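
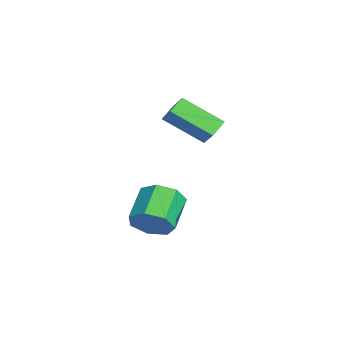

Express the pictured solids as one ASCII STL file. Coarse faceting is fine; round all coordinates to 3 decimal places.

solid 
facet normal -0.717 -0.221 -0.661
outer loop
vertex 1.219 0.212 2.973
vertex 0.568 0.838 3.47
vertex 1.849 1.846 1.743
endloop
endfacet
facet normal 0.631 -0.607 -0.483
outer loop
vertex 2.552 2.062 2.39
vertex 1.219 0.212 2.973
vertex 1.849 1.846 1.743
endloop
endfacet
facet normal -0.717 -0.222 -0.661
outer loop
vertex 1.849 1.846 1.743
vertex 0.568 0.838 3.47
vertex 1.198 2.471 2.239
endloop
endfacet
facet normal 0.295 0.763 -0.575
outer loop
vertex 1.198 2.471 2.239
vertex 2.552 2.062 2.39
vertex 1.849 1.846 1.743
endloop
endfacet
facet normal -0.295 -0.763 0.575
outer loop
vertex 1.219 0.212 2.973
vertex 1.271 1.054 4.117
vertex 0.568 0.838 3.47
endloop
endfacet
facet normal 0.632 -0.607 -0.482
outer loop
vertex 1.922 0.429 3.621
vertex 1.219 0.212 2.973
vertex 2.552 2.062 2.39
endloop
endfacet
facet normal -0.295 -0.763 0.575
outer loop
vertex 1.922 0.429 3.621
vertex 1.271 1.054 4.117
vertex 1.219 0.212 2.973
endloop
endfacet
facet normal -0.631 0.607 0.483
outer loop
vertex 0.568 0.838 3.47
vertex 1.271 1.054 4.117
vertex 1.198 2.471 2.239
endloop
endfacet
facet normal 0.295 0.763 -0.575
outer loop
vertex 1.901 2.688 2.887
vertex 2.552 2.062 2.39
vertex 1.198 2.471 2.239
endloop
endfacet
facet normal -0.632 0.607 0.482
outer loop
vertex 1.198 2.471 2.239
vertex 1.271 1.054 4.117
vertex 1.901 2.688 2.887
endloop
endfacet
facet normal 0.717 0.221 0.661
outer loop
vertex 1.901 2.688 2.887
vertex 1.922 0.429 3.621
vertex 2.552 2.062 2.39
endloop
endfacet
facet normal 0.717 0.222 0.661
outer loop
vertex 1.271 1.054 4.117
vertex 1.922 0.429 3.621
vertex 1.901 2.688 2.887
endloop
endfacet
facet normal 0.723 -0.399 -0.564
outer loop
vertex 4.235 -1.055 -1.067
vertex 3.79 -0.7 -1.888
vertex 4.481 -0.261 -1.314
endloop
endfacet
facet normal 0.631 0.045 0.774
outer loop
vertex 4.235 -1.055 -1.067
vertex 4.481 -0.261 -1.314
vertex 2.936 -0.336 -0.05
endloop
endfacet
facet normal 0.631 0.046 0.774
outer loop
vertex 2.936 -0.336 -0.05
vertex 4.481 -0.261 -1.314
vertex 3.182 0.458 -0.298
endloop
endfacet
facet normal -0.722 0.400 0.565
outer loop
vertex 2.936 -0.336 -0.05
vertex 3.182 0.458 -0.298
vertex 2.49 0.02 -0.872
endloop
endfacet
facet normal 0.723 -0.400 -0.564
outer loop
vertex 4.481 -0.261 -1.314
vertex 3.79 -0.7 -1.888
vertex 4.207 0.203 -1.994
endloop
endfacet
facet normal 0.615 0.744 0.260
outer loop
vertex 4.481 -0.261 -1.314
vertex 4.207 0.203 -1.994
vertex 3.182 0.458 -0.298
endloop
endfacet
facet normal 0.615 0.745 0.260
outer loop
vertex 3.182 0.458 -0.298
vertex 4.207 0.203 -1.994
vertex 2.907 0.922 -0.978
endloop
endfacet
facet normal -0.722 0.400 0.565
outer loop
vertex 3.182 0.458 -0.298
vertex 2.907 0.922 -0.978
vertex 2.49 0.02 -0.872
endloop
endfacet
facet normal 0.722 -0.400 -0.565
outer loop
vertex 4.207 0.203 -1.994
vertex 3.79 -0.7 -1.888
vertex 3.618 -0.012 -2.594
endloop
endfacet
facet normal 0.136 0.883 -0.450
outer loop
vertex 4.207 0.203 -1.994
vertex 3.618 -0.012 -2.594
vertex 2.907 0.922 -0.978
endloop
endfacet
facet normal 0.136 0.883 -0.450
outer loop
vertex 2.907 0.922 -0.978
vertex 3.618 -0.012 -2.594
vertex 2.318 0.707 -1.578
endloop
endfacet
facet normal -0.722 0.400 0.565
outer loop
vertex 2.907 0.922 -0.978
vertex 2.318 0.707 -1.578
vertex 2.49 0.02 -0.872
endloop
endfacet
facet normal 0.722 -0.399 -0.565
outer loop
vertex 3.618 -0.012 -2.594
vertex 3.79 -0.7 -1.888
vertex 3.159 -0.745 -2.663
endloop
endfacet
facet normal -0.445 0.356 -0.822
outer loop
vertex 3.618 -0.012 -2.594
vertex 3.159 -0.745 -2.663
vertex 2.318 0.707 -1.578
endloop
endfacet
facet normal -0.446 0.355 -0.821
outer loop
vertex 2.318 0.707 -1.578
vertex 3.159 -0.745 -2.663
vertex 1.859 -0.026 -1.646
endloop
endfacet
facet normal -0.722 0.400 0.565
outer loop
vertex 2.318 0.707 -1.578
vertex 1.859 -0.026 -1.646
vertex 2.49 0.02 -0.872
endloop
endfacet
facet normal 0.722 -0.400 -0.565
outer loop
vertex 3.159 -0.745 -2.663
vertex 3.79 -0.7 -1.888
vertex 3.175 -1.444 -2.148
endloop
endfacet
facet normal -0.692 -0.439 -0.574
outer loop
vertex 3.159 -0.745 -2.663
vertex 3.175 -1.444 -2.148
vertex 1.859 -0.026 -1.646
endloop
endfacet
facet normal -0.691 -0.438 -0.574
outer loop
vertex 1.859 -0.026 -1.646
vertex 3.175 -1.444 -2.148
vertex 1.875 -0.725 -1.132
endloop
endfacet
facet normal -0.722 0.399 0.565
outer loop
vertex 1.859 -0.026 -1.646
vertex 1.875 -0.725 -1.132
vertex 2.49 0.02 -0.872
endloop
endfacet
facet normal 0.722 -0.400 -0.565
outer loop
vertex 3.175 -1.444 -2.148
vertex 3.79 -0.7 -1.888
vertex 3.654 -1.582 -1.438
endloop
endfacet
facet normal -0.417 -0.903 0.106
outer loop
vertex 3.175 -1.444 -2.148
vertex 3.654 -1.582 -1.438
vertex 1.875 -0.725 -1.132
endloop
endfacet
facet normal -0.417 -0.903 0.106
outer loop
vertex 1.875 -0.725 -1.132
vertex 3.654 -1.582 -1.438
vertex 2.354 -0.863 -0.421
endloop
endfacet
facet normal -0.722 0.399 0.564
outer loop
vertex 1.875 -0.725 -1.132
vertex 2.354 -0.863 -0.421
vertex 2.49 0.02 -0.872
endloop
endfacet
facet normal 0.723 -0.399 -0.564
outer loop
vertex 3.654 -1.582 -1.438
vertex 3.79 -0.7 -1.888
vertex 4.235 -1.055 -1.067
endloop
endfacet
facet normal 0.172 -0.687 0.706
outer loop
vertex 3.654 -1.582 -1.438
vertex 4.235 -1.055 -1.067
vertex 2.354 -0.863 -0.421
endloop
endfacet
facet normal 0.172 -0.687 0.706
outer loop
vertex 2.354 -0.863 -0.421
vertex 4.235 -1.055 -1.067
vertex 2.936 -0.336 -0.05
endloop
endfacet
facet normal -0.722 0.400 0.565
outer loop
vertex 2.354 -0.863 -0.421
vertex 2.936 -0.336 -0.05
vertex 2.49 0.02 -0.872
endloop
endfacet

endsolid


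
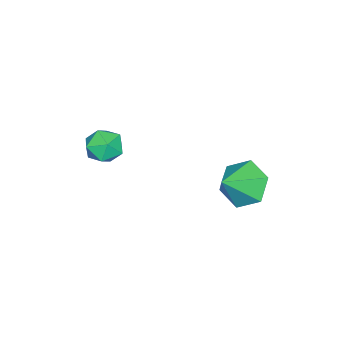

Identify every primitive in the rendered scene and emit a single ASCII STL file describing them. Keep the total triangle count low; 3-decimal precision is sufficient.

solid 
facet normal -0.932 0.268 0.244
outer loop
vertex -2.49 -2.964 1.468
vertex -2.541 -3.591 1.961
vertex -2.269 -2.891 2.232
endloop
endfacet
facet normal -0.539 0.839 0.076
outer loop
vertex -2.49 -2.964 1.468
vertex -2.269 -2.891 2.232
vertex -1.829 -2.556 1.655
endloop
endfacet
facet normal -0.296 0.751 -0.591
outer loop
vertex -2.49 -2.964 1.468
vertex -1.829 -2.556 1.655
vertex -1.829 -3.05 1.027
endloop
endfacet
facet normal -0.539 0.124 -0.833
outer loop
vertex -2.49 -2.964 1.468
vertex -1.829 -3.05 1.027
vertex -2.268 -3.69 1.216
endloop
endfacet
facet normal -0.932 -0.174 -0.318
outer loop
vertex -2.49 -2.964 1.468
vertex -2.268 -3.69 1.216
vertex -2.541 -3.591 1.961
endloop
endfacet
facet normal 0.021 0.857 0.514
outer loop
vertex -1.829 -2.556 1.655
vertex -2.269 -2.891 2.232
vertex -1.472 -2.93 2.264
endloop
endfacet
facet normal -0.613 -0.067 0.787
outer loop
vertex -2.269 -2.891 2.232
vertex -2.541 -3.591 1.961
vertex -1.911 -3.57 2.453
endloop
endfacet
facet normal -0.613 -0.781 -0.121
outer loop
vertex -2.541 -3.591 1.961
vertex -2.268 -3.69 1.216
vertex -1.911 -4.064 1.825
endloop
endfacet
facet normal 0.024 -0.298 -0.954
outer loop
vertex -2.268 -3.69 1.216
vertex -1.829 -3.05 1.027
vertex -1.471 -3.729 1.248
endloop
endfacet
facet normal 0.415 0.715 -0.562
outer loop
vertex -1.829 -3.05 1.027
vertex -1.829 -2.556 1.655
vertex -1.199 -3.029 1.519
endloop
endfacet
facet normal 0.539 -0.124 0.833
outer loop
vertex -1.25 -3.656 2.012
vertex -1.472 -2.93 2.264
vertex -1.911 -3.57 2.453
endloop
endfacet
facet normal 0.296 -0.751 0.591
outer loop
vertex -1.25 -3.656 2.012
vertex -1.911 -3.57 2.453
vertex -1.911 -4.064 1.825
endloop
endfacet
facet normal 0.539 -0.839 -0.076
outer loop
vertex -1.25 -3.656 2.012
vertex -1.911 -4.064 1.825
vertex -1.471 -3.729 1.248
endloop
endfacet
facet normal 0.932 -0.268 -0.244
outer loop
vertex -1.25 -3.656 2.012
vertex -1.471 -3.729 1.248
vertex -1.199 -3.029 1.519
endloop
endfacet
facet normal 0.932 0.174 0.318
outer loop
vertex -1.25 -3.656 2.012
vertex -1.199 -3.029 1.519
vertex -1.472 -2.93 2.264
endloop
endfacet
facet normal -0.024 0.298 0.954
outer loop
vertex -1.911 -3.57 2.453
vertex -1.472 -2.93 2.264
vertex -2.269 -2.891 2.232
endloop
endfacet
facet normal -0.415 -0.715 0.562
outer loop
vertex -1.911 -4.064 1.825
vertex -1.911 -3.57 2.453
vertex -2.541 -3.591 1.961
endloop
endfacet
facet normal -0.021 -0.857 -0.514
outer loop
vertex -1.471 -3.729 1.248
vertex -1.911 -4.064 1.825
vertex -2.268 -3.69 1.216
endloop
endfacet
facet normal 0.613 0.067 -0.787
outer loop
vertex -1.199 -3.029 1.519
vertex -1.471 -3.729 1.248
vertex -1.829 -3.05 1.027
endloop
endfacet
facet normal 0.613 0.781 0.121
outer loop
vertex -1.472 -2.93 2.264
vertex -1.199 -3.029 1.519
vertex -1.829 -2.556 1.655
endloop
endfacet
facet normal -0.782 0.219 -0.584
outer loop
vertex -3.717 0.938 -1.371
vertex -4.346 0.899 -0.544
vertex -3.895 1.797 -0.811
endloop
endfacet
facet normal 0.922 0.326 -0.207
outer loop
vertex -3.717 0.938 -1.371
vertex -3.895 1.797 -0.811
vertex -3.214 0.581 0.304
endloop
endfacet
facet normal -0.781 0.219 -0.585
outer loop
vertex -3.895 1.797 -0.811
vertex -4.346 0.899 -0.544
vertex -4.525 1.757 0.016
endloop
endfacet
facet normal 0.541 0.713 0.447
outer loop
vertex -3.895 1.797 -0.811
vertex -4.525 1.757 0.016
vertex -3.214 0.581 0.304
endloop
endfacet
facet normal -0.781 0.219 -0.585
outer loop
vertex -4.525 1.757 0.016
vertex -4.346 0.899 -0.544
vertex -4.976 0.859 0.283
endloop
endfacet
facet normal 0.031 0.270 0.962
outer loop
vertex -4.525 1.757 0.016
vertex -4.976 0.859 0.283
vertex -3.214 0.581 0.304
endloop
endfacet
facet normal -0.781 0.219 -0.584
outer loop
vertex -4.976 0.859 0.283
vertex -4.346 0.899 -0.544
vertex -4.798 0.001 -0.277
endloop
endfacet
facet normal -0.098 -0.558 0.824
outer loop
vertex -4.976 0.859 0.283
vertex -4.798 0.001 -0.277
vertex -3.214 0.581 0.304
endloop
endfacet
facet normal -0.781 0.219 -0.585
outer loop
vertex -4.798 0.001 -0.277
vertex -4.346 0.899 -0.544
vertex -4.168 0.04 -1.103
endloop
endfacet
facet normal 0.283 -0.944 0.171
outer loop
vertex -4.798 0.001 -0.277
vertex -4.168 0.04 -1.103
vertex -3.214 0.581 0.304
endloop
endfacet
facet normal -0.782 0.218 -0.584
outer loop
vertex -4.168 0.04 -1.103
vertex -4.346 0.899 -0.544
vertex -3.717 0.938 -1.371
endloop
endfacet
facet normal 0.793 -0.501 -0.345
outer loop
vertex -4.168 0.04 -1.103
vertex -3.717 0.938 -1.371
vertex -3.214 0.581 0.304
endloop
endfacet

endsolid


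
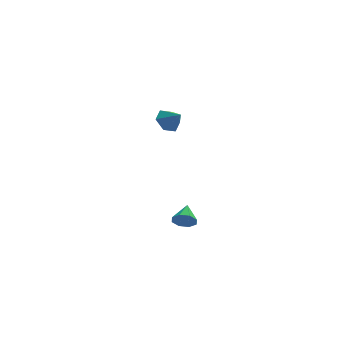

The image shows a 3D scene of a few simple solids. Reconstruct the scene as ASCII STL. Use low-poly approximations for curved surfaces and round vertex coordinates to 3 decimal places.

solid 
facet normal -0.270 -0.861 -0.431
outer loop
vertex 2.85 -4.038 -0.151
vertex 2.583 -4.234 0.408
vertex 2.372 -3.907 -0.113
endloop
endfacet
facet normal 0.166 0.780 -0.603
outer loop
vertex 2.85 -4.038 -0.151
vertex 2.372 -3.907 -0.113
vertex 2.897 -3.226 0.912
endloop
endfacet
facet normal -0.269 -0.861 -0.432
outer loop
vertex 2.372 -3.907 -0.113
vertex 2.583 -4.234 0.408
vertex 2.017 -3.968 0.23
endloop
endfacet
facet normal -0.453 0.832 -0.321
outer loop
vertex 2.372 -3.907 -0.113
vertex 2.017 -3.968 0.23
vertex 2.897 -3.226 0.912
endloop
endfacet
facet normal -0.269 -0.861 -0.432
outer loop
vertex 2.017 -3.968 0.23
vertex 2.583 -4.234 0.408
vertex 1.993 -4.185 0.677
endloop
endfacet
facet normal -0.733 0.626 0.265
outer loop
vertex 2.017 -3.968 0.23
vertex 1.993 -4.185 0.677
vertex 2.897 -3.226 0.912
endloop
endfacet
facet normal -0.268 -0.862 -0.431
outer loop
vertex 1.993 -4.185 0.677
vertex 2.583 -4.234 0.408
vertex 2.315 -4.43 0.967
endloop
endfacet
facet normal -0.513 0.285 0.810
outer loop
vertex 1.993 -4.185 0.677
vertex 2.315 -4.43 0.967
vertex 2.897 -3.226 0.912
endloop
endfacet
facet normal -0.268 -0.862 -0.431
outer loop
vertex 2.315 -4.43 0.967
vertex 2.583 -4.234 0.408
vertex 2.794 -4.56 0.929
endloop
endfacet
facet normal 0.081 0.006 0.997
outer loop
vertex 2.315 -4.43 0.967
vertex 2.794 -4.56 0.929
vertex 2.897 -3.226 0.912
endloop
endfacet
facet normal -0.269 -0.862 -0.430
outer loop
vertex 2.794 -4.56 0.929
vertex 2.583 -4.234 0.408
vertex 3.149 -4.499 0.585
endloop
endfacet
facet normal 0.699 -0.045 0.714
outer loop
vertex 2.794 -4.56 0.929
vertex 3.149 -4.499 0.585
vertex 2.897 -3.226 0.912
endloop
endfacet
facet normal -0.269 -0.862 -0.430
outer loop
vertex 3.149 -4.499 0.585
vertex 2.583 -4.234 0.408
vertex 3.172 -4.283 0.138
endloop
endfacet
facet normal 0.979 0.161 0.128
outer loop
vertex 3.149 -4.499 0.585
vertex 3.172 -4.283 0.138
vertex 2.897 -3.226 0.912
endloop
endfacet
facet normal -0.269 -0.862 -0.431
outer loop
vertex 3.172 -4.283 0.138
vertex 2.583 -4.234 0.408
vertex 2.85 -4.038 -0.151
endloop
endfacet
facet normal 0.757 0.503 -0.417
outer loop
vertex 3.172 -4.283 0.138
vertex 2.85 -4.038 -0.151
vertex 2.897 -3.226 0.912
endloop
endfacet
facet normal -0.527 0.558 -0.641
outer loop
vertex 3.592 3.432 3.284
vertex 2.921 3.147 3.588
vertex 3.245 3.801 3.891
endloop
endfacet
facet normal 0.896 0.287 0.338
outer loop
vertex 3.592 3.432 3.284
vertex 3.245 3.801 3.891
vertex 3.499 2.533 4.292
endloop
endfacet
facet normal -0.527 0.558 -0.641
outer loop
vertex 3.245 3.801 3.891
vertex 2.921 3.147 3.588
vertex 2.574 3.516 4.194
endloop
endfacet
facet normal 0.264 0.339 0.903
outer loop
vertex 3.245 3.801 3.891
vertex 2.574 3.516 4.194
vertex 3.499 2.533 4.292
endloop
endfacet
facet normal -0.525 0.559 -0.641
outer loop
vertex 2.574 3.516 4.194
vertex 2.921 3.147 3.588
vertex 2.249 2.863 3.891
endloop
endfacet
facet normal -0.354 -0.243 0.903
outer loop
vertex 2.574 3.516 4.194
vertex 2.249 2.863 3.891
vertex 3.499 2.533 4.292
endloop
endfacet
facet normal -0.525 0.560 -0.641
outer loop
vertex 2.249 2.863 3.891
vertex 2.921 3.147 3.588
vertex 2.596 2.494 3.284
endloop
endfacet
facet normal -0.340 -0.877 0.339
outer loop
vertex 2.249 2.863 3.891
vertex 2.596 2.494 3.284
vertex 3.499 2.533 4.292
endloop
endfacet
facet normal -0.527 0.560 -0.640
outer loop
vertex 2.596 2.494 3.284
vertex 2.921 3.147 3.588
vertex 3.267 2.779 2.981
endloop
endfacet
facet normal 0.293 -0.929 -0.226
outer loop
vertex 2.596 2.494 3.284
vertex 3.267 2.779 2.981
vertex 3.499 2.533 4.292
endloop
endfacet
facet normal -0.527 0.559 -0.640
outer loop
vertex 3.267 2.779 2.981
vertex 2.921 3.147 3.588
vertex 3.592 3.432 3.284
endloop
endfacet
facet normal 0.910 -0.348 -0.226
outer loop
vertex 3.267 2.779 2.981
vertex 3.592 3.432 3.284
vertex 3.499 2.533 4.292
endloop
endfacet

endsolid


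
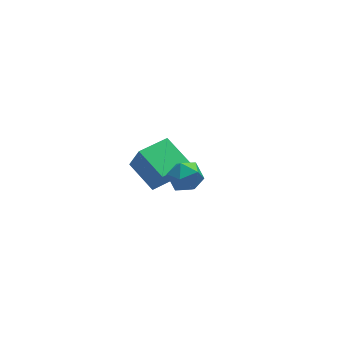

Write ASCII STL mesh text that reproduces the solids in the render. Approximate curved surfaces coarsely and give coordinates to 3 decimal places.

solid 
facet normal -0.682 -0.031 0.731
outer loop
vertex -2.64 -2.323 2.017
vertex -2.232 -3.192 2.361
vertex -1.895 -2.296 2.713
endloop
endfacet
facet normal -0.535 0.644 0.547
outer loop
vertex -2.64 -2.323 2.017
vertex -1.895 -2.296 2.713
vertex -1.892 -1.634 1.937
endloop
endfacet
facet normal -0.679 0.720 -0.147
outer loop
vertex -2.64 -2.323 2.017
vertex -1.892 -1.634 1.937
vertex -2.228 -2.12 1.106
endloop
endfacet
facet normal -0.915 0.093 -0.393
outer loop
vertex -2.64 -2.323 2.017
vertex -2.228 -2.12 1.106
vertex -2.438 -3.083 1.368
endloop
endfacet
facet normal -0.916 -0.371 0.149
outer loop
vertex -2.64 -2.323 2.017
vertex -2.438 -3.083 1.368
vertex -2.232 -3.192 2.361
endloop
endfacet
facet normal 0.165 0.750 0.641
outer loop
vertex -1.892 -1.634 1.937
vertex -1.895 -2.296 2.713
vertex -1.022 -2.077 2.232
endloop
endfacet
facet normal -0.073 -0.341 0.937
outer loop
vertex -1.895 -2.296 2.713
vertex -2.232 -3.192 2.361
vertex -1.232 -3.04 2.494
endloop
endfacet
facet normal -0.453 -0.892 -0.004
outer loop
vertex -2.232 -3.192 2.361
vertex -2.438 -3.083 1.368
vertex -1.568 -3.526 1.663
endloop
endfacet
facet normal -0.450 -0.142 -0.882
outer loop
vertex -2.438 -3.083 1.368
vertex -2.228 -2.12 1.106
vertex -1.565 -2.864 0.887
endloop
endfacet
facet normal -0.068 0.873 -0.483
outer loop
vertex -2.228 -2.12 1.106
vertex -1.892 -1.634 1.937
vertex -1.228 -1.968 1.239
endloop
endfacet
facet normal 0.915 -0.093 0.393
outer loop
vertex -0.82 -2.837 1.583
vertex -1.022 -2.077 2.232
vertex -1.232 -3.04 2.494
endloop
endfacet
facet normal 0.679 -0.720 0.147
outer loop
vertex -0.82 -2.837 1.583
vertex -1.232 -3.04 2.494
vertex -1.568 -3.526 1.663
endloop
endfacet
facet normal 0.535 -0.644 -0.547
outer loop
vertex -0.82 -2.837 1.583
vertex -1.568 -3.526 1.663
vertex -1.565 -2.864 0.887
endloop
endfacet
facet normal 0.682 0.031 -0.731
outer loop
vertex -0.82 -2.837 1.583
vertex -1.565 -2.864 0.887
vertex -1.228 -1.968 1.239
endloop
endfacet
facet normal 0.916 0.371 -0.149
outer loop
vertex -0.82 -2.837 1.583
vertex -1.228 -1.968 1.239
vertex -1.022 -2.077 2.232
endloop
endfacet
facet normal 0.450 0.142 0.882
outer loop
vertex -1.232 -3.04 2.494
vertex -1.022 -2.077 2.232
vertex -1.895 -2.296 2.713
endloop
endfacet
facet normal 0.068 -0.873 0.483
outer loop
vertex -1.568 -3.526 1.663
vertex -1.232 -3.04 2.494
vertex -2.232 -3.192 2.361
endloop
endfacet
facet normal -0.165 -0.750 -0.641
outer loop
vertex -1.565 -2.864 0.887
vertex -1.568 -3.526 1.663
vertex -2.438 -3.083 1.368
endloop
endfacet
facet normal 0.073 0.341 -0.937
outer loop
vertex -1.228 -1.968 1.239
vertex -1.565 -2.864 0.887
vertex -2.228 -2.12 1.106
endloop
endfacet
facet normal 0.453 0.892 0.004
outer loop
vertex -1.022 -2.077 2.232
vertex -1.228 -1.968 1.239
vertex -1.892 -1.634 1.937
endloop
endfacet
facet normal -0.894 -0.421 0.150
outer loop
vertex -1.458 2.159 -3.451
vertex -2.203 3.991 -2.745
vertex -1.894 2.556 -4.939
endloop
endfacet
facet normal 0.355 -0.872 -0.337
outer loop
vertex 0.003 3.449 -5.255
vertex -1.458 2.159 -3.451
vertex -1.894 2.556 -4.939
endloop
endfacet
facet normal -0.895 -0.421 0.149
outer loop
vertex -1.894 2.556 -4.939
vertex -2.203 3.991 -2.745
vertex -2.638 4.388 -4.232
endloop
endfacet
facet normal -0.272 0.248 -0.930
outer loop
vertex -2.638 4.388 -4.232
vertex 0.003 3.449 -5.255
vertex -1.894 2.556 -4.939
endloop
endfacet
facet normal 0.272 -0.248 0.930
outer loop
vertex -1.458 2.159 -3.451
vertex -0.306 4.884 -3.061
vertex -2.203 3.991 -2.745
endloop
endfacet
facet normal 0.355 -0.872 -0.337
outer loop
vertex 0.438 3.052 -3.768
vertex -1.458 2.159 -3.451
vertex 0.003 3.449 -5.255
endloop
endfacet
facet normal 0.272 -0.248 0.930
outer loop
vertex 0.438 3.052 -3.768
vertex -0.306 4.884 -3.061
vertex -1.458 2.159 -3.451
endloop
endfacet
facet normal -0.355 0.872 0.337
outer loop
vertex -2.203 3.991 -2.745
vertex -0.306 4.884 -3.061
vertex -2.638 4.388 -4.232
endloop
endfacet
facet normal -0.272 0.248 -0.930
outer loop
vertex -0.742 5.281 -4.549
vertex 0.003 3.449 -5.255
vertex -2.638 4.388 -4.232
endloop
endfacet
facet normal -0.355 0.872 0.337
outer loop
vertex -2.638 4.388 -4.232
vertex -0.306 4.884 -3.061
vertex -0.742 5.281 -4.549
endloop
endfacet
facet normal 0.895 0.421 -0.149
outer loop
vertex -0.742 5.281 -4.549
vertex 0.438 3.052 -3.768
vertex 0.003 3.449 -5.255
endloop
endfacet
facet normal 0.895 0.421 -0.150
outer loop
vertex -0.306 4.884 -3.061
vertex 0.438 3.052 -3.768
vertex -0.742 5.281 -4.549
endloop
endfacet

endsolid


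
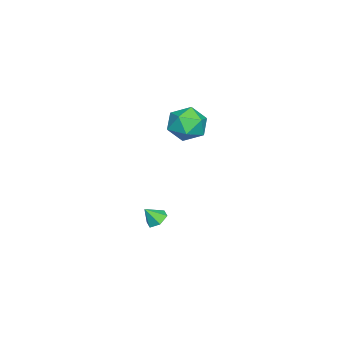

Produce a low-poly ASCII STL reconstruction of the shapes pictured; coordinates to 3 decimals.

solid 
facet normal -0.284 0.549 -0.786
outer loop
vertex 1.877 -0.628 -4.194
vertex 1.341 -0.402 -3.843
vertex 1.93 -0.063 -3.819
endloop
endfacet
facet normal 0.972 -0.185 0.142
outer loop
vertex 1.877 -0.628 -4.194
vertex 1.93 -0.063 -3.819
vertex 1.639 -0.978 -3.017
endloop
endfacet
facet normal -0.284 0.550 -0.786
outer loop
vertex 1.93 -0.063 -3.819
vertex 1.341 -0.402 -3.843
vertex 1.394 0.163 -3.467
endloop
endfacet
facet normal 0.615 0.400 0.680
outer loop
vertex 1.93 -0.063 -3.819
vertex 1.394 0.163 -3.467
vertex 1.639 -0.978 -3.017
endloop
endfacet
facet normal -0.284 0.550 -0.786
outer loop
vertex 1.394 0.163 -3.467
vertex 1.341 -0.402 -3.843
vertex 0.805 -0.176 -3.491
endloop
endfacet
facet normal -0.220 0.317 0.923
outer loop
vertex 1.394 0.163 -3.467
vertex 0.805 -0.176 -3.491
vertex 1.639 -0.978 -3.017
endloop
endfacet
facet normal -0.284 0.550 -0.786
outer loop
vertex 0.805 -0.176 -3.491
vertex 1.341 -0.402 -3.843
vertex 0.751 -0.74 -3.866
endloop
endfacet
facet normal -0.695 -0.351 0.628
outer loop
vertex 0.805 -0.176 -3.491
vertex 0.751 -0.74 -3.866
vertex 1.639 -0.978 -3.017
endloop
endfacet
facet normal -0.284 0.549 -0.786
outer loop
vertex 0.751 -0.74 -3.866
vertex 1.341 -0.402 -3.843
vertex 1.288 -0.966 -4.218
endloop
endfacet
facet normal -0.336 -0.938 0.089
outer loop
vertex 0.751 -0.74 -3.866
vertex 1.288 -0.966 -4.218
vertex 1.639 -0.978 -3.017
endloop
endfacet
facet normal -0.283 0.549 -0.786
outer loop
vertex 1.288 -0.966 -4.218
vertex 1.341 -0.402 -3.843
vertex 1.877 -0.628 -4.194
endloop
endfacet
facet normal 0.497 -0.854 -0.154
outer loop
vertex 1.288 -0.966 -4.218
vertex 1.877 -0.628 -4.194
vertex 1.639 -0.978 -3.017
endloop
endfacet
facet normal -0.284 0.683 0.673
outer loop
vertex 0.33 1.924 3.398
vertex 0.615 1.199 4.253
vertex 1.401 1.938 3.835
endloop
endfacet
facet normal -0.045 0.996 0.078
outer loop
vertex 0.33 1.924 3.398
vertex 1.401 1.938 3.835
vertex 1.242 2.02 2.692
endloop
endfacet
facet normal -0.442 0.766 -0.467
outer loop
vertex 0.33 1.924 3.398
vertex 1.242 2.02 2.692
vertex 0.357 1.333 2.404
endloop
endfacet
facet normal -0.928 0.309 -0.209
outer loop
vertex 0.33 1.924 3.398
vertex 0.357 1.333 2.404
vertex -0.03 0.825 3.369
endloop
endfacet
facet normal -0.829 0.259 0.496
outer loop
vertex 0.33 1.924 3.398
vertex -0.03 0.825 3.369
vertex 0.615 1.199 4.253
endloop
endfacet
facet normal 0.626 0.779 -0.031
outer loop
vertex 1.242 2.02 2.692
vertex 1.401 1.938 3.835
vertex 2.09 1.355 3.111
endloop
endfacet
facet normal 0.240 0.272 0.932
outer loop
vertex 1.401 1.938 3.835
vertex 0.615 1.199 4.253
vertex 1.703 0.847 4.076
endloop
endfacet
facet normal -0.643 -0.414 0.644
outer loop
vertex 0.615 1.199 4.253
vertex -0.03 0.825 3.369
vertex 0.818 0.16 3.788
endloop
endfacet
facet normal -0.802 -0.332 -0.496
outer loop
vertex -0.03 0.825 3.369
vertex 0.357 1.333 2.404
vertex 0.659 0.242 2.645
endloop
endfacet
facet normal -0.017 0.406 -0.914
outer loop
vertex 0.357 1.333 2.404
vertex 1.242 2.02 2.692
vertex 1.445 0.981 2.227
endloop
endfacet
facet normal 0.928 -0.309 0.209
outer loop
vertex 1.73 0.256 3.082
vertex 2.09 1.355 3.111
vertex 1.703 0.847 4.076
endloop
endfacet
facet normal 0.442 -0.766 0.467
outer loop
vertex 1.73 0.256 3.082
vertex 1.703 0.847 4.076
vertex 0.818 0.16 3.788
endloop
endfacet
facet normal 0.045 -0.996 -0.078
outer loop
vertex 1.73 0.256 3.082
vertex 0.818 0.16 3.788
vertex 0.659 0.242 2.645
endloop
endfacet
facet normal 0.284 -0.683 -0.673
outer loop
vertex 1.73 0.256 3.082
vertex 0.659 0.242 2.645
vertex 1.445 0.981 2.227
endloop
endfacet
facet normal 0.829 -0.259 -0.496
outer loop
vertex 1.73 0.256 3.082
vertex 1.445 0.981 2.227
vertex 2.09 1.355 3.111
endloop
endfacet
facet normal 0.802 0.332 0.496
outer loop
vertex 1.703 0.847 4.076
vertex 2.09 1.355 3.111
vertex 1.401 1.938 3.835
endloop
endfacet
facet normal 0.017 -0.406 0.914
outer loop
vertex 0.818 0.16 3.788
vertex 1.703 0.847 4.076
vertex 0.615 1.199 4.253
endloop
endfacet
facet normal -0.626 -0.779 0.031
outer loop
vertex 0.659 0.242 2.645
vertex 0.818 0.16 3.788
vertex -0.03 0.825 3.369
endloop
endfacet
facet normal -0.240 -0.272 -0.932
outer loop
vertex 1.445 0.981 2.227
vertex 0.659 0.242 2.645
vertex 0.357 1.333 2.404
endloop
endfacet
facet normal 0.643 0.414 -0.644
outer loop
vertex 2.09 1.355 3.111
vertex 1.445 0.981 2.227
vertex 1.242 2.02 2.692
endloop
endfacet

endsolid


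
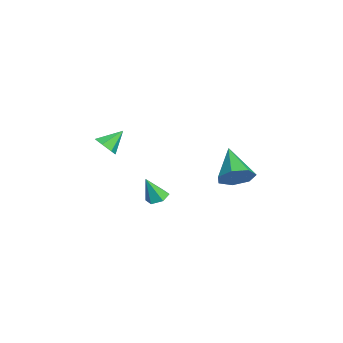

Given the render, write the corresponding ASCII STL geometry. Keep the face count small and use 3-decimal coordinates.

solid 
facet normal 0.301 -0.722 -0.623
outer loop
vertex 3.836 -2.817 3.859
vertex 3.407 -2.68 3.493
vertex 3.948 -2.471 3.512
endloop
endfacet
facet normal 0.697 0.383 0.606
outer loop
vertex 3.836 -2.817 3.859
vertex 3.948 -2.471 3.512
vertex 3.093 -1.92 4.147
endloop
endfacet
facet normal 0.301 -0.722 -0.622
outer loop
vertex 3.948 -2.471 3.512
vertex 3.407 -2.68 3.493
vertex 3.653 -2.282 3.15
endloop
endfacet
facet normal 0.541 0.841 -0.002
outer loop
vertex 3.948 -2.471 3.512
vertex 3.653 -2.282 3.15
vertex 3.093 -1.92 4.147
endloop
endfacet
facet normal 0.301 -0.722 -0.623
outer loop
vertex 3.653 -2.282 3.15
vertex 3.407 -2.68 3.493
vertex 3.173 -2.393 3.047
endloop
endfacet
facet normal -0.124 0.908 -0.400
outer loop
vertex 3.653 -2.282 3.15
vertex 3.173 -2.393 3.047
vertex 3.093 -1.92 4.147
endloop
endfacet
facet normal 0.299 -0.723 -0.622
outer loop
vertex 3.173 -2.393 3.047
vertex 3.407 -2.68 3.493
vertex 2.87 -2.719 3.28
endloop
endfacet
facet normal -0.795 0.534 -0.287
outer loop
vertex 3.173 -2.393 3.047
vertex 2.87 -2.719 3.28
vertex 3.093 -1.92 4.147
endloop
endfacet
facet normal 0.299 -0.723 -0.622
outer loop
vertex 2.87 -2.719 3.28
vertex 3.407 -2.68 3.493
vertex 2.971 -3.016 3.674
endloop
endfacet
facet normal -0.969 0.000 0.249
outer loop
vertex 2.87 -2.719 3.28
vertex 2.971 -3.016 3.674
vertex 3.093 -1.92 4.147
endloop
endfacet
facet normal 0.300 -0.724 -0.621
outer loop
vertex 2.971 -3.016 3.674
vertex 3.407 -2.68 3.493
vertex 3.401 -3.059 3.932
endloop
endfacet
facet normal -0.513 -0.291 0.807
outer loop
vertex 2.971 -3.016 3.674
vertex 3.401 -3.059 3.932
vertex 3.093 -1.92 4.147
endloop
endfacet
facet normal 0.299 -0.724 -0.621
outer loop
vertex 3.401 -3.059 3.932
vertex 3.407 -2.68 3.493
vertex 3.836 -2.817 3.859
endloop
endfacet
facet normal 0.229 -0.120 0.966
outer loop
vertex 3.401 -3.059 3.932
vertex 3.836 -2.817 3.859
vertex 3.093 -1.92 4.147
endloop
endfacet
facet normal -0.018 0.392 -0.920
outer loop
vertex 0.204 -0.009 -1.862
vertex -0.312 -0.188 -1.928
vertex -0.219 0.311 -1.717
endloop
endfacet
facet normal 0.605 0.530 0.594
outer loop
vertex 0.204 -0.009 -1.862
vertex -0.219 0.311 -1.717
vertex -0.288 -0.692 -0.752
endloop
endfacet
facet normal -0.018 0.392 -0.920
outer loop
vertex -0.219 0.311 -1.717
vertex -0.312 -0.188 -1.928
vertex -0.735 0.132 -1.783
endloop
endfacet
facet normal -0.318 0.669 0.672
outer loop
vertex -0.219 0.311 -1.717
vertex -0.735 0.132 -1.783
vertex -0.288 -0.692 -0.752
endloop
endfacet
facet normal -0.017 0.394 -0.919
outer loop
vertex -0.735 0.132 -1.783
vertex -0.312 -0.188 -1.928
vertex -0.827 -0.367 -1.995
endloop
endfacet
facet normal -0.917 0.000 0.398
outer loop
vertex -0.735 0.132 -1.783
vertex -0.827 -0.367 -1.995
vertex -0.288 -0.692 -0.752
endloop
endfacet
facet normal -0.017 0.394 -0.919
outer loop
vertex -0.827 -0.367 -1.995
vertex -0.312 -0.188 -1.928
vertex -0.404 -0.687 -2.14
endloop
endfacet
facet normal -0.592 -0.804 0.047
outer loop
vertex -0.827 -0.367 -1.995
vertex -0.404 -0.687 -2.14
vertex -0.288 -0.692 -0.752
endloop
endfacet
facet normal -0.019 0.394 -0.919
outer loop
vertex -0.404 -0.687 -2.14
vertex -0.312 -0.188 -1.928
vertex 0.111 -0.508 -2.074
endloop
endfacet
facet normal 0.332 -0.943 -0.031
outer loop
vertex -0.404 -0.687 -2.14
vertex 0.111 -0.508 -2.074
vertex -0.288 -0.692 -0.752
endloop
endfacet
facet normal -0.019 0.394 -0.919
outer loop
vertex 0.111 -0.508 -2.074
vertex -0.312 -0.188 -1.928
vertex 0.204 -0.009 -1.862
endloop
endfacet
facet normal 0.930 -0.276 0.242
outer loop
vertex 0.111 -0.508 -2.074
vertex 0.204 -0.009 -1.862
vertex -0.288 -0.692 -0.752
endloop
endfacet
facet normal 0.843 0.066 -0.534
outer loop
vertex 1.486 2.684 0.527
vertex 1.042 2.968 -0.139
vertex 1.403 3.416 0.486
endloop
endfacet
facet normal 0.145 0.072 0.987
outer loop
vertex 1.486 2.684 0.527
vertex 1.403 3.416 0.486
vertex -0.442 2.852 0.799
endloop
endfacet
facet normal 0.843 0.066 -0.534
outer loop
vertex 1.403 3.416 0.486
vertex 1.042 2.968 -0.139
vertex 1.048 3.81 -0.026
endloop
endfacet
facet normal -0.117 0.746 0.655
outer loop
vertex 1.403 3.416 0.486
vertex 1.048 3.81 -0.026
vertex -0.442 2.852 0.799
endloop
endfacet
facet normal 0.844 0.065 -0.533
outer loop
vertex 1.048 3.81 -0.026
vertex 1.042 2.968 -0.139
vertex 0.689 3.571 -0.624
endloop
endfacet
facet normal -0.544 0.839 -0.009
outer loop
vertex 1.048 3.81 -0.026
vertex 0.689 3.571 -0.624
vertex -0.442 2.852 0.799
endloop
endfacet
facet normal 0.843 0.065 -0.533
outer loop
vertex 0.689 3.571 -0.624
vertex 1.042 2.968 -0.139
vertex 0.595 2.877 -0.857
endloop
endfacet
facet normal -0.815 0.280 -0.506
outer loop
vertex 0.689 3.571 -0.624
vertex 0.595 2.877 -0.857
vertex -0.442 2.852 0.799
endloop
endfacet
facet normal 0.843 0.066 -0.533
outer loop
vertex 0.595 2.877 -0.857
vertex 1.042 2.968 -0.139
vertex 0.838 2.252 -0.55
endloop
endfacet
facet normal -0.726 -0.509 -0.462
outer loop
vertex 0.595 2.877 -0.857
vertex 0.838 2.252 -0.55
vertex -0.442 2.852 0.799
endloop
endfacet
facet normal 0.843 0.066 -0.534
outer loop
vertex 0.838 2.252 -0.55
vertex 1.042 2.968 -0.139
vertex 1.235 2.166 0.066
endloop
endfacet
facet normal -0.343 -0.935 0.090
outer loop
vertex 0.838 2.252 -0.55
vertex 1.235 2.166 0.066
vertex -0.442 2.852 0.799
endloop
endfacet
facet normal 0.843 0.066 -0.534
outer loop
vertex 1.235 2.166 0.066
vertex 1.042 2.968 -0.139
vertex 1.486 2.684 0.527
endloop
endfacet
facet normal 0.045 -0.676 0.735
outer loop
vertex 1.235 2.166 0.066
vertex 1.486 2.684 0.527
vertex -0.442 2.852 0.799
endloop
endfacet

endsolid


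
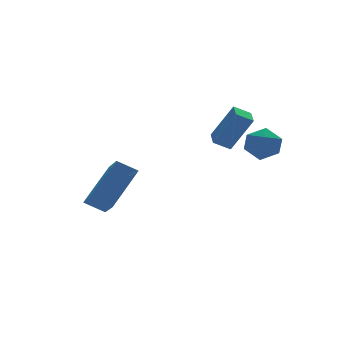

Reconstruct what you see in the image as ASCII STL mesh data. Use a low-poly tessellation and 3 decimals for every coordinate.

solid 
facet normal -0.807 0.334 0.488
outer loop
vertex 2.907 0.064 1.203
vertex 3.307 0.923 1.277
vertex 2.16 0.547 -0.362
endloop
endfacet
facet normal -0.421 -0.904 -0.078
outer loop
vertex 2.813 0.277 -0.757
vertex 2.907 0.064 1.203
vertex 2.16 0.547 -0.362
endloop
endfacet
facet normal -0.807 0.332 0.488
outer loop
vertex 2.16 0.547 -0.362
vertex 3.307 0.923 1.277
vertex 2.559 1.406 -0.287
endloop
endfacet
facet normal -0.415 0.269 -0.869
outer loop
vertex 2.559 1.406 -0.287
vertex 2.813 0.277 -0.757
vertex 2.16 0.547 -0.362
endloop
endfacet
facet normal 0.415 -0.268 0.869
outer loop
vertex 2.907 0.064 1.203
vertex 3.96 0.653 0.882
vertex 3.307 0.923 1.277
endloop
endfacet
facet normal -0.420 -0.904 -0.078
outer loop
vertex 3.561 -0.206 0.807
vertex 2.907 0.064 1.203
vertex 2.813 0.277 -0.757
endloop
endfacet
facet normal 0.415 -0.269 0.869
outer loop
vertex 3.561 -0.206 0.807
vertex 3.96 0.653 0.882
vertex 2.907 0.064 1.203
endloop
endfacet
facet normal 0.421 0.904 0.078
outer loop
vertex 3.307 0.923 1.277
vertex 3.96 0.653 0.882
vertex 2.559 1.406 -0.287
endloop
endfacet
facet normal -0.415 0.268 -0.869
outer loop
vertex 3.213 1.136 -0.683
vertex 2.813 0.277 -0.757
vertex 2.559 1.406 -0.287
endloop
endfacet
facet normal 0.421 0.904 0.078
outer loop
vertex 2.559 1.406 -0.287
vertex 3.96 0.653 0.882
vertex 3.213 1.136 -0.683
endloop
endfacet
facet normal 0.806 -0.333 -0.489
outer loop
vertex 3.213 1.136 -0.683
vertex 3.561 -0.206 0.807
vertex 2.813 0.277 -0.757
endloop
endfacet
facet normal 0.807 -0.332 -0.488
outer loop
vertex 3.96 0.653 0.882
vertex 3.561 -0.206 0.807
vertex 3.213 1.136 -0.683
endloop
endfacet
facet normal -0.973 0.223 0.053
outer loop
vertex 2.732 -0.858 -0.329
vertex 2.561 -1.66 -0.096
vertex 2.728 -1.07 0.496
endloop
endfacet
facet normal -0.572 0.795 0.202
outer loop
vertex 2.732 -0.858 -0.329
vertex 2.728 -1.07 0.496
vertex 3.335 -0.556 0.192
endloop
endfacet
facet normal -0.149 0.921 -0.361
outer loop
vertex 2.732 -0.858 -0.329
vertex 3.335 -0.556 0.192
vertex 3.543 -0.828 -0.588
endloop
endfacet
facet normal -0.289 0.427 -0.857
outer loop
vertex 2.732 -0.858 -0.329
vertex 3.543 -0.828 -0.588
vertex 3.065 -1.509 -0.766
endloop
endfacet
facet normal -0.799 -0.005 -0.602
outer loop
vertex 2.732 -0.858 -0.329
vertex 3.065 -1.509 -0.766
vertex 2.561 -1.66 -0.096
endloop
endfacet
facet normal -0.156 0.633 0.759
outer loop
vertex 3.335 -0.556 0.192
vertex 2.728 -1.07 0.496
vertex 3.535 -1.171 0.746
endloop
endfacet
facet normal -0.805 -0.291 0.517
outer loop
vertex 2.728 -1.07 0.496
vertex 2.561 -1.66 -0.096
vertex 3.057 -1.852 0.568
endloop
endfacet
facet normal -0.523 -0.658 -0.542
outer loop
vertex 2.561 -1.66 -0.096
vertex 3.065 -1.509 -0.766
vertex 3.265 -2.124 -0.212
endloop
endfacet
facet normal 0.300 0.038 -0.953
outer loop
vertex 3.065 -1.509 -0.766
vertex 3.543 -0.828 -0.588
vertex 3.872 -1.61 -0.516
endloop
endfacet
facet normal 0.526 0.837 -0.151
outer loop
vertex 3.543 -0.828 -0.588
vertex 3.335 -0.556 0.192
vertex 4.039 -1.02 0.076
endloop
endfacet
facet normal 0.289 -0.427 0.857
outer loop
vertex 3.868 -1.822 0.309
vertex 3.535 -1.171 0.746
vertex 3.057 -1.852 0.568
endloop
endfacet
facet normal 0.149 -0.921 0.361
outer loop
vertex 3.868 -1.822 0.309
vertex 3.057 -1.852 0.568
vertex 3.265 -2.124 -0.212
endloop
endfacet
facet normal 0.572 -0.795 -0.202
outer loop
vertex 3.868 -1.822 0.309
vertex 3.265 -2.124 -0.212
vertex 3.872 -1.61 -0.516
endloop
endfacet
facet normal 0.973 -0.223 -0.053
outer loop
vertex 3.868 -1.822 0.309
vertex 3.872 -1.61 -0.516
vertex 4.039 -1.02 0.076
endloop
endfacet
facet normal 0.799 0.005 0.602
outer loop
vertex 3.868 -1.822 0.309
vertex 4.039 -1.02 0.076
vertex 3.535 -1.171 0.746
endloop
endfacet
facet normal -0.300 -0.038 0.953
outer loop
vertex 3.057 -1.852 0.568
vertex 3.535 -1.171 0.746
vertex 2.728 -1.07 0.496
endloop
endfacet
facet normal -0.526 -0.837 0.151
outer loop
vertex 3.265 -2.124 -0.212
vertex 3.057 -1.852 0.568
vertex 2.561 -1.66 -0.096
endloop
endfacet
facet normal 0.156 -0.633 -0.759
outer loop
vertex 3.872 -1.61 -0.516
vertex 3.265 -2.124 -0.212
vertex 3.065 -1.509 -0.766
endloop
endfacet
facet normal 0.805 0.291 -0.517
outer loop
vertex 4.039 -1.02 0.076
vertex 3.872 -1.61 -0.516
vertex 3.543 -0.828 -0.588
endloop
endfacet
facet normal 0.523 0.658 0.542
outer loop
vertex 3.535 -1.171 0.746
vertex 4.039 -1.02 0.076
vertex 3.335 -0.556 0.192
endloop
endfacet
facet normal -0.666 -0.238 -0.707
outer loop
vertex -2.564 1.958 -2.922
vertex -2.078 3.57 -3.924
vertex -1.854 1.437 -3.416
endloop
endfacet
facet normal -0.248 -0.823 0.511
outer loop
vertex -0.422 1.95 -1.896
vertex -2.564 1.958 -2.922
vertex -1.854 1.437 -3.416
endloop
endfacet
facet normal -0.666 -0.238 -0.707
outer loop
vertex -1.854 1.437 -3.416
vertex -2.078 3.57 -3.924
vertex -1.368 3.049 -4.418
endloop
endfacet
facet normal 0.704 -0.516 -0.489
outer loop
vertex -1.368 3.049 -4.418
vertex -0.422 1.95 -1.896
vertex -1.854 1.437 -3.416
endloop
endfacet
facet normal -0.704 0.516 0.489
outer loop
vertex -2.564 1.958 -2.922
vertex -0.646 4.083 -2.404
vertex -2.078 3.57 -3.924
endloop
endfacet
facet normal -0.248 -0.823 0.511
outer loop
vertex -1.132 2.471 -1.402
vertex -2.564 1.958 -2.922
vertex -0.422 1.95 -1.896
endloop
endfacet
facet normal -0.704 0.516 0.489
outer loop
vertex -1.132 2.471 -1.402
vertex -0.646 4.083 -2.404
vertex -2.564 1.958 -2.922
endloop
endfacet
facet normal 0.248 0.823 -0.511
outer loop
vertex -2.078 3.57 -3.924
vertex -0.646 4.083 -2.404
vertex -1.368 3.049 -4.418
endloop
endfacet
facet normal 0.704 -0.516 -0.489
outer loop
vertex 0.064 3.562 -2.898
vertex -0.422 1.95 -1.896
vertex -1.368 3.049 -4.418
endloop
endfacet
facet normal 0.248 0.823 -0.511
outer loop
vertex -1.368 3.049 -4.418
vertex -0.646 4.083 -2.404
vertex 0.064 3.562 -2.898
endloop
endfacet
facet normal 0.666 0.238 0.707
outer loop
vertex 0.064 3.562 -2.898
vertex -1.132 2.471 -1.402
vertex -0.422 1.95 -1.896
endloop
endfacet
facet normal 0.666 0.238 0.707
outer loop
vertex -0.646 4.083 -2.404
vertex -1.132 2.471 -1.402
vertex 0.064 3.562 -2.898
endloop
endfacet

endsolid


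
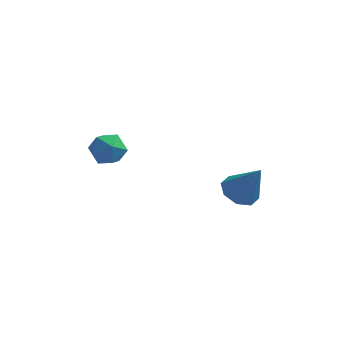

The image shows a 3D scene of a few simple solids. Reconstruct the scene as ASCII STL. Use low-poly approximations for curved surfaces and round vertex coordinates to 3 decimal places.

solid 
facet normal -0.745 0.642 -0.179
outer loop
vertex -3.15 0.701 0.857
vertex -3.715 0.192 1.383
vertex -3.219 0.874 1.763
endloop
endfacet
facet normal -0.114 0.974 -0.195
outer loop
vertex -3.15 0.701 0.857
vertex -3.219 0.874 1.763
vertex -2.39 0.889 1.352
endloop
endfacet
facet normal 0.288 0.661 -0.693
outer loop
vertex -3.15 0.701 0.857
vertex -2.39 0.889 1.352
vertex -2.375 0.216 0.717
endloop
endfacet
facet normal -0.094 0.135 -0.986
outer loop
vertex -3.15 0.701 0.857
vertex -2.375 0.216 0.717
vertex -3.193 -0.215 0.736
endloop
endfacet
facet normal -0.733 0.123 -0.669
outer loop
vertex -3.15 0.701 0.857
vertex -3.193 -0.215 0.736
vertex -3.715 0.192 1.383
endloop
endfacet
facet normal 0.201 0.876 0.438
outer loop
vertex -2.39 0.889 1.352
vertex -3.219 0.874 1.763
vertex -2.487 0.495 2.184
endloop
endfacet
facet normal -0.820 0.338 0.463
outer loop
vertex -3.219 0.874 1.763
vertex -3.715 0.192 1.383
vertex -3.305 0.064 2.203
endloop
endfacet
facet normal -0.800 -0.501 -0.330
outer loop
vertex -3.715 0.192 1.383
vertex -3.193 -0.215 0.736
vertex -3.29 -0.609 1.568
endloop
endfacet
facet normal 0.235 -0.483 -0.843
outer loop
vertex -3.193 -0.215 0.736
vertex -2.375 0.216 0.717
vertex -2.461 -0.594 1.157
endloop
endfacet
facet normal 0.854 0.368 -0.369
outer loop
vertex -2.375 0.216 0.717
vertex -2.39 0.889 1.352
vertex -1.965 0.088 1.537
endloop
endfacet
facet normal 0.094 -0.135 0.986
outer loop
vertex -2.53 -0.421 2.063
vertex -2.487 0.495 2.184
vertex -3.305 0.064 2.203
endloop
endfacet
facet normal -0.288 -0.661 0.693
outer loop
vertex -2.53 -0.421 2.063
vertex -3.305 0.064 2.203
vertex -3.29 -0.609 1.568
endloop
endfacet
facet normal 0.114 -0.974 0.195
outer loop
vertex -2.53 -0.421 2.063
vertex -3.29 -0.609 1.568
vertex -2.461 -0.594 1.157
endloop
endfacet
facet normal 0.745 -0.642 0.179
outer loop
vertex -2.53 -0.421 2.063
vertex -2.461 -0.594 1.157
vertex -1.965 0.088 1.537
endloop
endfacet
facet normal 0.733 -0.123 0.669
outer loop
vertex -2.53 -0.421 2.063
vertex -1.965 0.088 1.537
vertex -2.487 0.495 2.184
endloop
endfacet
facet normal -0.235 0.483 0.843
outer loop
vertex -3.305 0.064 2.203
vertex -2.487 0.495 2.184
vertex -3.219 0.874 1.763
endloop
endfacet
facet normal -0.854 -0.368 0.369
outer loop
vertex -3.29 -0.609 1.568
vertex -3.305 0.064 2.203
vertex -3.715 0.192 1.383
endloop
endfacet
facet normal -0.201 -0.876 -0.438
outer loop
vertex -2.461 -0.594 1.157
vertex -3.29 -0.609 1.568
vertex -3.193 -0.215 0.736
endloop
endfacet
facet normal 0.820 -0.338 -0.463
outer loop
vertex -1.965 0.088 1.537
vertex -2.461 -0.594 1.157
vertex -2.375 0.216 0.717
endloop
endfacet
facet normal 0.800 0.501 0.330
outer loop
vertex -2.487 0.495 2.184
vertex -1.965 0.088 1.537
vertex -2.39 0.889 1.352
endloop
endfacet
facet normal -0.474 0.159 -0.866
outer loop
vertex 3.145 2.86 -2.161
vertex 2.555 2.14 -1.971
vertex 2.553 3.074 -1.798
endloop
endfacet
facet normal 0.496 0.800 0.338
outer loop
vertex 3.145 2.86 -2.161
vertex 2.553 3.074 -1.798
vertex 3.505 1.82 -0.229
endloop
endfacet
facet normal -0.472 0.160 -0.867
outer loop
vertex 2.553 3.074 -1.798
vertex 2.555 2.14 -1.971
vertex 1.961 2.741 -1.537
endloop
endfacet
facet normal -0.122 0.738 0.664
outer loop
vertex 2.553 3.074 -1.798
vertex 1.961 2.741 -1.537
vertex 3.505 1.82 -0.229
endloop
endfacet
facet normal -0.473 0.159 -0.867
outer loop
vertex 1.961 2.741 -1.537
vertex 2.555 2.14 -1.971
vertex 1.718 2.056 -1.53
endloop
endfacet
facet normal -0.558 0.206 0.804
outer loop
vertex 1.961 2.741 -1.537
vertex 1.718 2.056 -1.53
vertex 3.505 1.82 -0.229
endloop
endfacet
facet normal -0.473 0.160 -0.867
outer loop
vertex 1.718 2.056 -1.53
vertex 2.555 2.14 -1.971
vertex 1.965 1.42 -1.782
endloop
endfacet
facet normal -0.556 -0.484 0.676
outer loop
vertex 1.718 2.056 -1.53
vertex 1.965 1.42 -1.782
vertex 3.505 1.82 -0.229
endloop
endfacet
facet normal -0.472 0.159 -0.867
outer loop
vertex 1.965 1.42 -1.782
vertex 2.555 2.14 -1.971
vertex 2.558 1.206 -2.144
endloop
endfacet
facet normal -0.118 -0.927 0.355
outer loop
vertex 1.965 1.42 -1.782
vertex 2.558 1.206 -2.144
vertex 3.505 1.82 -0.229
endloop
endfacet
facet normal -0.472 0.159 -0.867
outer loop
vertex 2.558 1.206 -2.144
vertex 2.555 2.14 -1.971
vertex 3.149 1.539 -2.405
endloop
endfacet
facet normal 0.501 -0.865 0.030
outer loop
vertex 2.558 1.206 -2.144
vertex 3.149 1.539 -2.405
vertex 3.505 1.82 -0.229
endloop
endfacet
facet normal -0.473 0.159 -0.867
outer loop
vertex 3.149 1.539 -2.405
vertex 2.555 2.14 -1.971
vertex 3.392 2.224 -2.412
endloop
endfacet
facet normal 0.936 -0.333 -0.110
outer loop
vertex 3.149 1.539 -2.405
vertex 3.392 2.224 -2.412
vertex 3.505 1.82 -0.229
endloop
endfacet
facet normal -0.473 0.159 -0.867
outer loop
vertex 3.392 2.224 -2.412
vertex 2.555 2.14 -1.971
vertex 3.145 2.86 -2.161
endloop
endfacet
facet normal 0.934 0.356 0.018
outer loop
vertex 3.392 2.224 -2.412
vertex 3.145 2.86 -2.161
vertex 3.505 1.82 -0.229
endloop
endfacet

endsolid


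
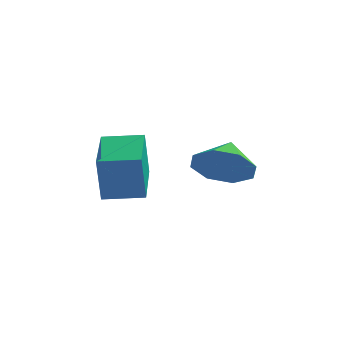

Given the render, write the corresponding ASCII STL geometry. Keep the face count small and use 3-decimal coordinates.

solid 
facet normal -0.014 -0.840 -0.542
outer loop
vertex 0.789 0.604 -2.182
vertex -0.079 0.284 -1.664
vertex 0.104 0.848 -2.542
endloop
endfacet
facet normal 0.428 0.877 -0.220
outer loop
vertex 0.789 0.604 -2.182
vertex 0.104 0.848 -2.542
vertex -0.061 1.316 -0.996
endloop
endfacet
facet normal -0.014 -0.840 -0.543
outer loop
vertex 0.104 0.848 -2.542
vertex -0.079 0.284 -1.664
vertex -0.688 0.762 -2.388
endloop
endfacet
facet normal -0.161 0.940 -0.302
outer loop
vertex 0.104 0.848 -2.542
vertex -0.688 0.762 -2.388
vertex -0.061 1.316 -0.996
endloop
endfacet
facet normal -0.014 -0.840 -0.543
outer loop
vertex -0.688 0.762 -2.388
vertex -0.079 0.284 -1.664
vertex -1.123 0.395 -1.809
endloop
endfacet
facet normal -0.651 0.759 -0.009
outer loop
vertex -0.688 0.762 -2.388
vertex -1.123 0.395 -1.809
vertex -0.061 1.316 -0.996
endloop
endfacet
facet normal -0.014 -0.840 -0.543
outer loop
vertex -1.123 0.395 -1.809
vertex -0.079 0.284 -1.664
vertex -0.946 -0.037 -1.145
endloop
endfacet
facet normal -0.754 0.440 0.487
outer loop
vertex -1.123 0.395 -1.809
vertex -0.946 -0.037 -1.145
vertex -0.061 1.316 -0.996
endloop
endfacet
facet normal -0.014 -0.839 -0.543
outer loop
vertex -0.946 -0.037 -1.145
vertex -0.079 0.284 -1.664
vertex -0.261 -0.281 -0.786
endloop
endfacet
facet normal -0.410 0.169 0.896
outer loop
vertex -0.946 -0.037 -1.145
vertex -0.261 -0.281 -0.786
vertex -0.061 1.316 -0.996
endloop
endfacet
facet normal -0.014 -0.839 -0.543
outer loop
vertex -0.261 -0.281 -0.786
vertex -0.079 0.284 -1.664
vertex 0.531 -0.195 -0.94
endloop
endfacet
facet normal 0.179 0.106 0.978
outer loop
vertex -0.261 -0.281 -0.786
vertex 0.531 -0.195 -0.94
vertex -0.061 1.316 -0.996
endloop
endfacet
facet normal -0.015 -0.840 -0.543
outer loop
vertex 0.531 -0.195 -0.94
vertex -0.079 0.284 -1.664
vertex 0.965 0.172 -1.519
endloop
endfacet
facet normal 0.670 0.288 0.684
outer loop
vertex 0.531 -0.195 -0.94
vertex 0.965 0.172 -1.519
vertex -0.061 1.316 -0.996
endloop
endfacet
facet normal -0.015 -0.840 -0.543
outer loop
vertex 0.965 0.172 -1.519
vertex -0.079 0.284 -1.664
vertex 0.789 0.604 -2.182
endloop
endfacet
facet normal 0.772 0.606 0.190
outer loop
vertex 0.965 0.172 -1.519
vertex 0.789 0.604 -2.182
vertex -0.061 1.316 -0.996
endloop
endfacet
facet normal -0.976 -0.204 -0.074
outer loop
vertex -2.901 -3.636 -0.268
vertex -3.333 -1.657 -0.023
vertex -2.826 -3.426 -1.833
endloop
endfacet
facet normal 0.212 -0.970 -0.120
outer loop
vertex -1.567 -3.163 -1.737
vertex -2.901 -3.636 -0.268
vertex -2.826 -3.426 -1.833
endloop
endfacet
facet normal -0.976 -0.204 -0.074
outer loop
vertex -2.826 -3.426 -1.833
vertex -3.333 -1.657 -0.023
vertex -3.258 -1.447 -1.587
endloop
endfacet
facet normal 0.048 0.133 -0.990
outer loop
vertex -3.258 -1.447 -1.587
vertex -1.567 -3.163 -1.737
vertex -2.826 -3.426 -1.833
endloop
endfacet
facet normal -0.048 -0.133 0.990
outer loop
vertex -2.901 -3.636 -0.268
vertex -2.074 -1.394 0.073
vertex -3.333 -1.657 -0.023
endloop
endfacet
facet normal 0.212 -0.970 -0.120
outer loop
vertex -1.642 -3.373 -0.173
vertex -2.901 -3.636 -0.268
vertex -1.567 -3.163 -1.737
endloop
endfacet
facet normal -0.047 -0.133 0.990
outer loop
vertex -1.642 -3.373 -0.173
vertex -2.074 -1.394 0.073
vertex -2.901 -3.636 -0.268
endloop
endfacet
facet normal -0.212 0.970 0.120
outer loop
vertex -3.333 -1.657 -0.023
vertex -2.074 -1.394 0.073
vertex -3.258 -1.447 -1.587
endloop
endfacet
facet normal 0.047 0.133 -0.990
outer loop
vertex -1.999 -1.184 -1.492
vertex -1.567 -3.163 -1.737
vertex -3.258 -1.447 -1.587
endloop
endfacet
facet normal -0.212 0.970 0.120
outer loop
vertex -3.258 -1.447 -1.587
vertex -2.074 -1.394 0.073
vertex -1.999 -1.184 -1.492
endloop
endfacet
facet normal 0.976 0.204 0.074
outer loop
vertex -1.999 -1.184 -1.492
vertex -1.642 -3.373 -0.173
vertex -1.567 -3.163 -1.737
endloop
endfacet
facet normal 0.976 0.204 0.074
outer loop
vertex -2.074 -1.394 0.073
vertex -1.642 -3.373 -0.173
vertex -1.999 -1.184 -1.492
endloop
endfacet

endsolid


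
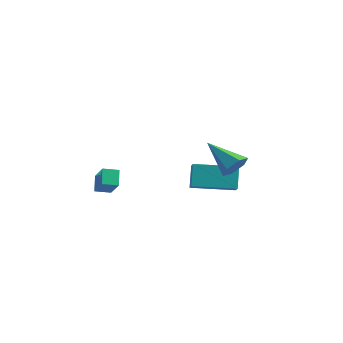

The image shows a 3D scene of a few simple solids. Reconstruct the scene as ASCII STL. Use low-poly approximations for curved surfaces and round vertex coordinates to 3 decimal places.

solid 
facet normal -0.576 0.632 -0.519
outer loop
vertex 1.053 3.201 -2.514
vertex 2.715 4.55 -2.715
vertex 1.404 2.6 -3.636
endloop
endfacet
facet normal -0.773 -0.627 0.094
outer loop
vertex 1.905 2.05 -3.185
vertex 1.053 3.201 -2.514
vertex 1.404 2.6 -3.636
endloop
endfacet
facet normal -0.576 0.632 -0.519
outer loop
vertex 1.404 2.6 -3.636
vertex 2.715 4.55 -2.715
vertex 3.066 3.949 -3.837
endloop
endfacet
facet normal 0.266 -0.455 -0.850
outer loop
vertex 3.066 3.949 -3.837
vertex 1.905 2.05 -3.185
vertex 1.404 2.6 -3.636
endloop
endfacet
facet normal -0.266 0.455 0.850
outer loop
vertex 1.053 3.201 -2.514
vertex 3.216 4.0 -2.264
vertex 2.715 4.55 -2.715
endloop
endfacet
facet normal -0.773 -0.627 0.094
outer loop
vertex 1.554 2.651 -2.063
vertex 1.053 3.201 -2.514
vertex 1.905 2.05 -3.185
endloop
endfacet
facet normal -0.266 0.455 0.850
outer loop
vertex 1.554 2.651 -2.063
vertex 3.216 4.0 -2.264
vertex 1.053 3.201 -2.514
endloop
endfacet
facet normal 0.773 0.627 -0.094
outer loop
vertex 2.715 4.55 -2.715
vertex 3.216 4.0 -2.264
vertex 3.066 3.949 -3.837
endloop
endfacet
facet normal 0.266 -0.455 -0.850
outer loop
vertex 3.567 3.399 -3.386
vertex 1.905 2.05 -3.185
vertex 3.066 3.949 -3.837
endloop
endfacet
facet normal 0.773 0.627 -0.094
outer loop
vertex 3.066 3.949 -3.837
vertex 3.216 4.0 -2.264
vertex 3.567 3.399 -3.386
endloop
endfacet
facet normal 0.576 -0.632 0.519
outer loop
vertex 3.567 3.399 -3.386
vertex 1.554 2.651 -2.063
vertex 1.905 2.05 -3.185
endloop
endfacet
facet normal 0.576 -0.632 0.519
outer loop
vertex 3.216 4.0 -2.264
vertex 1.554 2.651 -2.063
vertex 3.567 3.399 -3.386
endloop
endfacet
facet normal -0.415 0.566 0.713
outer loop
vertex -2.145 0.568 -2.624
vertex -1.624 1.164 -2.794
vertex -3.039 1.085 -3.555
endloop
endfacet
facet normal -0.644 -0.736 0.209
outer loop
vertex -2.636 0.536 -4.246
vertex -2.145 0.568 -2.624
vertex -3.039 1.085 -3.555
endloop
endfacet
facet normal -0.415 0.566 0.712
outer loop
vertex -3.039 1.085 -3.555
vertex -1.624 1.164 -2.794
vertex -2.517 1.681 -3.725
endloop
endfacet
facet normal -0.643 0.372 -0.670
outer loop
vertex -2.517 1.681 -3.725
vertex -2.636 0.536 -4.246
vertex -3.039 1.085 -3.555
endloop
endfacet
facet normal 0.643 -0.371 0.670
outer loop
vertex -2.145 0.568 -2.624
vertex -1.221 0.615 -3.485
vertex -1.624 1.164 -2.794
endloop
endfacet
facet normal -0.644 -0.736 0.210
outer loop
vertex -1.743 0.019 -3.315
vertex -2.145 0.568 -2.624
vertex -2.636 0.536 -4.246
endloop
endfacet
facet normal 0.643 -0.372 0.670
outer loop
vertex -1.743 0.019 -3.315
vertex -1.221 0.615 -3.485
vertex -2.145 0.568 -2.624
endloop
endfacet
facet normal 0.644 0.736 -0.209
outer loop
vertex -1.624 1.164 -2.794
vertex -1.221 0.615 -3.485
vertex -2.517 1.681 -3.725
endloop
endfacet
facet normal -0.643 0.371 -0.669
outer loop
vertex -2.115 1.132 -4.416
vertex -2.636 0.536 -4.246
vertex -2.517 1.681 -3.725
endloop
endfacet
facet normal 0.644 0.736 -0.210
outer loop
vertex -2.517 1.681 -3.725
vertex -1.221 0.615 -3.485
vertex -2.115 1.132 -4.416
endloop
endfacet
facet normal 0.415 -0.566 -0.712
outer loop
vertex -2.115 1.132 -4.416
vertex -1.743 0.019 -3.315
vertex -2.636 0.536 -4.246
endloop
endfacet
facet normal 0.414 -0.566 -0.712
outer loop
vertex -1.221 0.615 -3.485
vertex -1.743 0.019 -3.315
vertex -2.115 1.132 -4.416
endloop
endfacet
facet normal 0.840 -0.046 -0.541
outer loop
vertex 4.744 1.833 -0.659
vertex 4.363 2.075 -1.271
vertex 4.691 2.577 -0.804
endloop
endfacet
facet normal 0.244 0.202 0.949
outer loop
vertex 4.744 1.833 -0.659
vertex 4.691 2.577 -0.804
vertex 2.717 2.165 -0.209
endloop
endfacet
facet normal 0.840 -0.046 -0.541
outer loop
vertex 4.691 2.577 -0.804
vertex 4.363 2.075 -1.271
vertex 4.31 2.819 -1.416
endloop
endfacet
facet normal -0.069 0.912 0.404
outer loop
vertex 4.691 2.577 -0.804
vertex 4.31 2.819 -1.416
vertex 2.717 2.165 -0.209
endloop
endfacet
facet normal 0.839 -0.046 -0.543
outer loop
vertex 4.31 2.819 -1.416
vertex 4.363 2.075 -1.271
vertex 3.981 2.316 -1.882
endloop
endfacet
facet normal -0.580 0.725 -0.373
outer loop
vertex 4.31 2.819 -1.416
vertex 3.981 2.316 -1.882
vertex 2.717 2.165 -0.209
endloop
endfacet
facet normal 0.839 -0.046 -0.543
outer loop
vertex 3.981 2.316 -1.882
vertex 4.363 2.075 -1.271
vertex 4.034 1.572 -1.737
endloop
endfacet
facet normal -0.778 -0.173 -0.604
outer loop
vertex 3.981 2.316 -1.882
vertex 4.034 1.572 -1.737
vertex 2.717 2.165 -0.209
endloop
endfacet
facet normal 0.839 -0.047 -0.542
outer loop
vertex 4.034 1.572 -1.737
vertex 4.363 2.075 -1.271
vertex 4.416 1.331 -1.125
endloop
endfacet
facet normal -0.465 -0.884 -0.058
outer loop
vertex 4.034 1.572 -1.737
vertex 4.416 1.331 -1.125
vertex 2.717 2.165 -0.209
endloop
endfacet
facet normal 0.840 -0.046 -0.541
outer loop
vertex 4.416 1.331 -1.125
vertex 4.363 2.075 -1.271
vertex 4.744 1.833 -0.659
endloop
endfacet
facet normal 0.045 -0.695 0.717
outer loop
vertex 4.416 1.331 -1.125
vertex 4.744 1.833 -0.659
vertex 2.717 2.165 -0.209
endloop
endfacet

endsolid


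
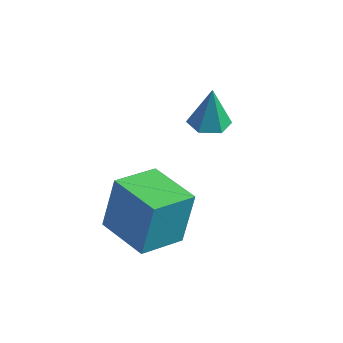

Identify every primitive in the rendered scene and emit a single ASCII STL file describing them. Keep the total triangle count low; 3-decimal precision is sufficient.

solid 
facet normal -0.979 0.202 0.024
outer loop
vertex -2.159 -3.977 -0.087
vertex -1.844 -2.404 -0.474
vertex -2.297 -4.421 -2.001
endloop
endfacet
facet normal -0.190 -0.953 0.235
outer loop
vertex -0.476 -4.796 -2.046
vertex -2.159 -3.977 -0.087
vertex -2.297 -4.421 -2.001
endloop
endfacet
facet normal -0.979 0.201 0.024
outer loop
vertex -2.297 -4.421 -2.001
vertex -1.844 -2.404 -0.474
vertex -1.983 -2.848 -2.389
endloop
endfacet
facet normal -0.070 -0.226 -0.972
outer loop
vertex -1.983 -2.848 -2.389
vertex -0.476 -4.796 -2.046
vertex -2.297 -4.421 -2.001
endloop
endfacet
facet normal 0.070 0.225 0.972
outer loop
vertex -2.159 -3.977 -0.087
vertex -0.023 -2.779 -0.519
vertex -1.844 -2.404 -0.474
endloop
endfacet
facet normal -0.191 -0.953 0.235
outer loop
vertex -0.337 -4.352 -0.131
vertex -2.159 -3.977 -0.087
vertex -0.476 -4.796 -2.046
endloop
endfacet
facet normal 0.070 0.226 0.972
outer loop
vertex -0.337 -4.352 -0.131
vertex -0.023 -2.779 -0.519
vertex -2.159 -3.977 -0.087
endloop
endfacet
facet normal 0.190 0.953 -0.235
outer loop
vertex -1.844 -2.404 -0.474
vertex -0.023 -2.779 -0.519
vertex -1.983 -2.848 -2.389
endloop
endfacet
facet normal -0.070 -0.225 -0.972
outer loop
vertex -0.161 -3.223 -2.433
vertex -0.476 -4.796 -2.046
vertex -1.983 -2.848 -2.389
endloop
endfacet
facet normal 0.191 0.953 -0.235
outer loop
vertex -1.983 -2.848 -2.389
vertex -0.023 -2.779 -0.519
vertex -0.161 -3.223 -2.433
endloop
endfacet
facet normal 0.979 -0.202 -0.024
outer loop
vertex -0.161 -3.223 -2.433
vertex -0.337 -4.352 -0.131
vertex -0.476 -4.796 -2.046
endloop
endfacet
facet normal 0.979 -0.201 -0.024
outer loop
vertex -0.023 -2.779 -0.519
vertex -0.337 -4.352 -0.131
vertex -0.161 -3.223 -2.433
endloop
endfacet
facet normal -0.028 -0.065 -0.997
outer loop
vertex -0.644 -0.653 0.689
vertex -1.311 -0.41 0.692
vertex -0.768 0.045 0.647
endloop
endfacet
facet normal 0.923 0.184 0.338
outer loop
vertex -0.644 -0.653 0.689
vertex -0.768 0.045 0.647
vertex -1.269 -0.31 2.208
endloop
endfacet
facet normal -0.028 -0.065 -0.997
outer loop
vertex -0.768 0.045 0.647
vertex -1.311 -0.41 0.692
vertex -1.435 0.288 0.65
endloop
endfacet
facet normal 0.327 0.893 0.308
outer loop
vertex -0.768 0.045 0.647
vertex -1.435 0.288 0.65
vertex -1.269 -0.31 2.208
endloop
endfacet
facet normal -0.028 -0.065 -0.997
outer loop
vertex -1.435 0.288 0.65
vertex -1.311 -0.41 0.692
vertex -1.978 -0.166 0.695
endloop
endfacet
facet normal -0.585 0.734 0.344
outer loop
vertex -1.435 0.288 0.65
vertex -1.978 -0.166 0.695
vertex -1.269 -0.31 2.208
endloop
endfacet
facet normal -0.028 -0.065 -0.997
outer loop
vertex -1.978 -0.166 0.695
vertex -1.311 -0.41 0.692
vertex -1.855 -0.864 0.737
endloop
endfacet
facet normal -0.902 -0.134 0.410
outer loop
vertex -1.978 -0.166 0.695
vertex -1.855 -0.864 0.737
vertex -1.269 -0.31 2.208
endloop
endfacet
facet normal -0.028 -0.065 -0.997
outer loop
vertex -1.855 -0.864 0.737
vertex -1.311 -0.41 0.692
vertex -1.188 -1.108 0.734
endloop
endfacet
facet normal -0.307 -0.844 0.440
outer loop
vertex -1.855 -0.864 0.737
vertex -1.188 -1.108 0.734
vertex -1.269 -0.31 2.208
endloop
endfacet
facet normal -0.028 -0.065 -0.997
outer loop
vertex -1.188 -1.108 0.734
vertex -1.311 -0.41 0.692
vertex -0.644 -0.653 0.689
endloop
endfacet
facet normal 0.606 -0.685 0.404
outer loop
vertex -1.188 -1.108 0.734
vertex -0.644 -0.653 0.689
vertex -1.269 -0.31 2.208
endloop
endfacet

endsolid


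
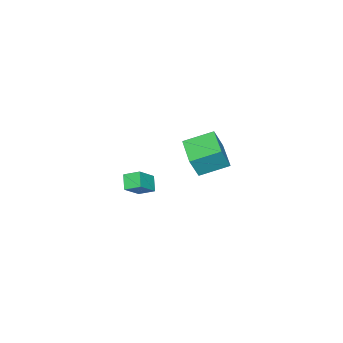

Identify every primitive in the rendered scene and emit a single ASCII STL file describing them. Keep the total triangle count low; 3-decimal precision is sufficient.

solid 
facet normal -0.700 0.131 -0.702
outer loop
vertex 2.746 2.759 3.425
vertex 2.437 3.665 3.903
vertex 3.431 3.299 2.842
endloop
endfacet
facet normal 0.289 -0.847 -0.446
outer loop
vertex 4.523 3.095 3.937
vertex 2.746 2.759 3.425
vertex 3.431 3.299 2.842
endloop
endfacet
facet normal -0.701 0.131 -0.701
outer loop
vertex 3.431 3.299 2.842
vertex 2.437 3.665 3.903
vertex 3.122 4.206 3.32
endloop
endfacet
facet normal 0.653 0.515 -0.555
outer loop
vertex 3.122 4.206 3.32
vertex 4.523 3.095 3.937
vertex 3.431 3.299 2.842
endloop
endfacet
facet normal -0.653 -0.515 0.555
outer loop
vertex 2.746 2.759 3.425
vertex 3.529 3.461 4.998
vertex 2.437 3.665 3.903
endloop
endfacet
facet normal 0.289 -0.847 -0.447
outer loop
vertex 3.838 2.554 4.52
vertex 2.746 2.759 3.425
vertex 4.523 3.095 3.937
endloop
endfacet
facet normal -0.653 -0.515 0.555
outer loop
vertex 3.838 2.554 4.52
vertex 3.529 3.461 4.998
vertex 2.746 2.759 3.425
endloop
endfacet
facet normal -0.289 0.847 0.446
outer loop
vertex 2.437 3.665 3.903
vertex 3.529 3.461 4.998
vertex 3.122 4.206 3.32
endloop
endfacet
facet normal 0.653 0.515 -0.555
outer loop
vertex 4.214 4.001 4.415
vertex 4.523 3.095 3.937
vertex 3.122 4.206 3.32
endloop
endfacet
facet normal -0.288 0.847 0.446
outer loop
vertex 3.122 4.206 3.32
vertex 3.529 3.461 4.998
vertex 4.214 4.001 4.415
endloop
endfacet
facet normal 0.701 -0.131 0.701
outer loop
vertex 4.214 4.001 4.415
vertex 3.838 2.554 4.52
vertex 4.523 3.095 3.937
endloop
endfacet
facet normal 0.700 -0.131 0.702
outer loop
vertex 3.529 3.461 4.998
vertex 3.838 2.554 4.52
vertex 4.214 4.001 4.415
endloop
endfacet
facet normal -0.671 -0.715 0.197
outer loop
vertex -3.204 1.822 2.216
vertex -4.498 3.226 2.906
vertex -3.917 2.015 0.487
endloop
endfacet
facet normal 0.637 -0.691 -0.340
outer loop
vertex -2.642 3.374 0.114
vertex -3.204 1.822 2.216
vertex -3.917 2.015 0.487
endloop
endfacet
facet normal -0.671 -0.715 0.197
outer loop
vertex -3.917 2.015 0.487
vertex -4.498 3.226 2.906
vertex -5.211 3.42 1.177
endloop
endfacet
facet normal -0.379 0.103 -0.920
outer loop
vertex -5.211 3.42 1.177
vertex -2.642 3.374 0.114
vertex -3.917 2.015 0.487
endloop
endfacet
facet normal 0.379 -0.103 0.920
outer loop
vertex -3.204 1.822 2.216
vertex -3.223 4.585 2.533
vertex -4.498 3.226 2.906
endloop
endfacet
facet normal 0.637 -0.692 -0.340
outer loop
vertex -1.929 3.18 1.843
vertex -3.204 1.822 2.216
vertex -2.642 3.374 0.114
endloop
endfacet
facet normal 0.379 -0.103 0.920
outer loop
vertex -1.929 3.18 1.843
vertex -3.223 4.585 2.533
vertex -3.204 1.822 2.216
endloop
endfacet
facet normal -0.637 0.691 0.340
outer loop
vertex -4.498 3.226 2.906
vertex -3.223 4.585 2.533
vertex -5.211 3.42 1.177
endloop
endfacet
facet normal -0.379 0.103 -0.920
outer loop
vertex -3.936 4.778 0.804
vertex -2.642 3.374 0.114
vertex -5.211 3.42 1.177
endloop
endfacet
facet normal -0.637 0.692 0.340
outer loop
vertex -5.211 3.42 1.177
vertex -3.223 4.585 2.533
vertex -3.936 4.778 0.804
endloop
endfacet
facet normal 0.671 0.715 -0.196
outer loop
vertex -3.936 4.778 0.804
vertex -1.929 3.18 1.843
vertex -2.642 3.374 0.114
endloop
endfacet
facet normal 0.671 0.715 -0.197
outer loop
vertex -3.223 4.585 2.533
vertex -1.929 3.18 1.843
vertex -3.936 4.778 0.804
endloop
endfacet

endsolid


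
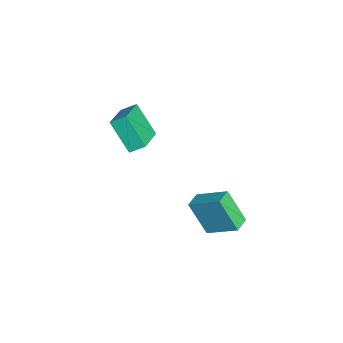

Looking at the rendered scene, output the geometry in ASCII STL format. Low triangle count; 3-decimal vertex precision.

solid 
facet normal -0.467 -0.446 0.763
outer loop
vertex -2.283 -3.634 3.152
vertex -3.827 -3.119 2.508
vertex -2.334 -4.344 2.706
endloop
endfacet
facet normal 0.882 -0.294 0.368
outer loop
vertex -1.493 -3.541 1.332
vertex -2.283 -3.634 3.152
vertex -2.334 -4.344 2.706
endloop
endfacet
facet normal -0.467 -0.445 0.764
outer loop
vertex -2.334 -4.344 2.706
vertex -3.827 -3.119 2.508
vertex -3.878 -3.829 2.063
endloop
endfacet
facet normal -0.061 -0.845 -0.531
outer loop
vertex -3.878 -3.829 2.063
vertex -1.493 -3.541 1.332
vertex -2.334 -4.344 2.706
endloop
endfacet
facet normal 0.060 0.845 0.531
outer loop
vertex -2.283 -3.634 3.152
vertex -2.986 -2.316 1.134
vertex -3.827 -3.119 2.508
endloop
endfacet
facet normal 0.882 -0.294 0.368
outer loop
vertex -1.442 -2.831 1.777
vertex -2.283 -3.634 3.152
vertex -1.493 -3.541 1.332
endloop
endfacet
facet normal 0.061 0.845 0.531
outer loop
vertex -1.442 -2.831 1.777
vertex -2.986 -2.316 1.134
vertex -2.283 -3.634 3.152
endloop
endfacet
facet normal -0.882 0.294 -0.368
outer loop
vertex -3.827 -3.119 2.508
vertex -2.986 -2.316 1.134
vertex -3.878 -3.829 2.063
endloop
endfacet
facet normal -0.061 -0.845 -0.531
outer loop
vertex -3.037 -3.026 0.688
vertex -1.493 -3.541 1.332
vertex -3.878 -3.829 2.063
endloop
endfacet
facet normal -0.882 0.294 -0.368
outer loop
vertex -3.878 -3.829 2.063
vertex -2.986 -2.316 1.134
vertex -3.037 -3.026 0.688
endloop
endfacet
facet normal 0.467 0.445 -0.764
outer loop
vertex -3.037 -3.026 0.688
vertex -1.442 -2.831 1.777
vertex -1.493 -3.541 1.332
endloop
endfacet
facet normal 0.467 0.446 -0.764
outer loop
vertex -2.986 -2.316 1.134
vertex -1.442 -2.831 1.777
vertex -3.037 -3.026 0.688
endloop
endfacet
facet normal -0.872 0.485 -0.063
outer loop
vertex 1.447 -0.792 1.213
vertex 2.08 0.455 2.051
vertex 1.974 -0.042 -0.301
endloop
endfacet
facet normal -0.389 -0.764 -0.514
outer loop
vertex 2.68 -0.435 -0.251
vertex 1.447 -0.792 1.213
vertex 1.974 -0.042 -0.301
endloop
endfacet
facet normal -0.872 0.485 -0.063
outer loop
vertex 1.974 -0.042 -0.301
vertex 2.08 0.455 2.051
vertex 2.607 1.205 0.536
endloop
endfacet
facet normal 0.297 0.424 -0.856
outer loop
vertex 2.607 1.205 0.536
vertex 2.68 -0.435 -0.251
vertex 1.974 -0.042 -0.301
endloop
endfacet
facet normal -0.297 -0.424 0.856
outer loop
vertex 1.447 -0.792 1.213
vertex 2.786 0.062 2.101
vertex 2.08 0.455 2.051
endloop
endfacet
facet normal -0.389 -0.765 -0.514
outer loop
vertex 2.153 -1.185 1.264
vertex 1.447 -0.792 1.213
vertex 2.68 -0.435 -0.251
endloop
endfacet
facet normal -0.297 -0.423 0.856
outer loop
vertex 2.153 -1.185 1.264
vertex 2.786 0.062 2.101
vertex 1.447 -0.792 1.213
endloop
endfacet
facet normal 0.389 0.765 0.514
outer loop
vertex 2.08 0.455 2.051
vertex 2.786 0.062 2.101
vertex 2.607 1.205 0.536
endloop
endfacet
facet normal 0.298 0.424 -0.855
outer loop
vertex 3.313 0.812 0.587
vertex 2.68 -0.435 -0.251
vertex 2.607 1.205 0.536
endloop
endfacet
facet normal 0.389 0.765 0.514
outer loop
vertex 2.607 1.205 0.536
vertex 2.786 0.062 2.101
vertex 3.313 0.812 0.587
endloop
endfacet
facet normal 0.872 -0.485 0.063
outer loop
vertex 3.313 0.812 0.587
vertex 2.153 -1.185 1.264
vertex 2.68 -0.435 -0.251
endloop
endfacet
facet normal 0.872 -0.485 0.063
outer loop
vertex 2.786 0.062 2.101
vertex 2.153 -1.185 1.264
vertex 3.313 0.812 0.587
endloop
endfacet

endsolid


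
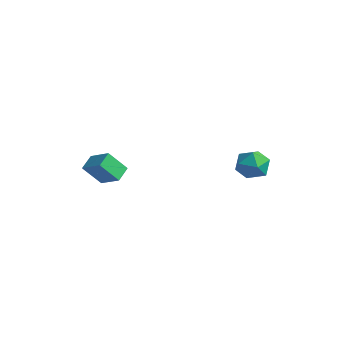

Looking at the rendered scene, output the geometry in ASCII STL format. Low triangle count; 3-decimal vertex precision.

solid 
facet normal -0.404 0.911 -0.085
outer loop
vertex 3.991 1.865 -1.281
vertex 2.904 1.387 -1.236
vertex 3.448 1.722 -0.234
endloop
endfacet
facet normal 0.228 0.942 0.247
outer loop
vertex 3.991 1.865 -1.281
vertex 3.448 1.722 -0.234
vertex 4.604 1.471 -0.342
endloop
endfacet
facet normal 0.720 0.667 -0.190
outer loop
vertex 3.991 1.865 -1.281
vertex 4.604 1.471 -0.342
vertex 4.775 0.981 -1.411
endloop
endfacet
facet normal 0.393 0.465 -0.793
outer loop
vertex 3.991 1.865 -1.281
vertex 4.775 0.981 -1.411
vertex 3.724 0.929 -1.963
endloop
endfacet
facet normal -0.301 0.616 -0.728
outer loop
vertex 3.991 1.865 -1.281
vertex 3.724 0.929 -1.963
vertex 2.904 1.387 -1.236
endloop
endfacet
facet normal 0.192 0.529 0.827
outer loop
vertex 4.604 1.471 -0.342
vertex 3.448 1.722 -0.234
vertex 3.896 0.751 0.283
endloop
endfacet
facet normal -0.829 0.479 0.290
outer loop
vertex 3.448 1.722 -0.234
vertex 2.904 1.387 -1.236
vertex 2.845 0.699 -0.269
endloop
endfacet
facet normal -0.663 0.002 -0.749
outer loop
vertex 2.904 1.387 -1.236
vertex 3.724 0.929 -1.963
vertex 3.016 0.209 -1.338
endloop
endfacet
facet normal 0.461 -0.242 -0.854
outer loop
vertex 3.724 0.929 -1.963
vertex 4.775 0.981 -1.411
vertex 4.172 -0.042 -1.446
endloop
endfacet
facet normal 0.989 0.084 0.120
outer loop
vertex 4.775 0.981 -1.411
vertex 4.604 1.471 -0.342
vertex 4.716 0.293 -0.444
endloop
endfacet
facet normal -0.393 -0.465 0.793
outer loop
vertex 3.629 -0.185 -0.399
vertex 3.896 0.751 0.283
vertex 2.845 0.699 -0.269
endloop
endfacet
facet normal -0.720 -0.667 0.190
outer loop
vertex 3.629 -0.185 -0.399
vertex 2.845 0.699 -0.269
vertex 3.016 0.209 -1.338
endloop
endfacet
facet normal -0.228 -0.942 -0.247
outer loop
vertex 3.629 -0.185 -0.399
vertex 3.016 0.209 -1.338
vertex 4.172 -0.042 -1.446
endloop
endfacet
facet normal 0.404 -0.911 0.085
outer loop
vertex 3.629 -0.185 -0.399
vertex 4.172 -0.042 -1.446
vertex 4.716 0.293 -0.444
endloop
endfacet
facet normal 0.301 -0.616 0.728
outer loop
vertex 3.629 -0.185 -0.399
vertex 4.716 0.293 -0.444
vertex 3.896 0.751 0.283
endloop
endfacet
facet normal -0.461 0.242 0.854
outer loop
vertex 2.845 0.699 -0.269
vertex 3.896 0.751 0.283
vertex 3.448 1.722 -0.234
endloop
endfacet
facet normal -0.989 -0.084 -0.120
outer loop
vertex 3.016 0.209 -1.338
vertex 2.845 0.699 -0.269
vertex 2.904 1.387 -1.236
endloop
endfacet
facet normal -0.192 -0.529 -0.827
outer loop
vertex 4.172 -0.042 -1.446
vertex 3.016 0.209 -1.338
vertex 3.724 0.929 -1.963
endloop
endfacet
facet normal 0.829 -0.479 -0.290
outer loop
vertex 4.716 0.293 -0.444
vertex 4.172 -0.042 -1.446
vertex 4.775 0.981 -1.411
endloop
endfacet
facet normal 0.663 -0.002 0.749
outer loop
vertex 3.896 0.751 0.283
vertex 4.716 0.293 -0.444
vertex 4.604 1.471 -0.342
endloop
endfacet
facet normal -0.863 -0.057 -0.501
outer loop
vertex -4.915 -4.831 -2.491
vertex -5.256 -3.792 -2.022
vertex -4.172 -3.965 -3.87
endloop
endfacet
facet normal 0.286 -0.873 -0.394
outer loop
vertex -2.704 -3.868 -3.018
vertex -4.915 -4.831 -2.491
vertex -4.172 -3.965 -3.87
endloop
endfacet
facet normal -0.863 -0.057 -0.501
outer loop
vertex -4.172 -3.965 -3.87
vertex -5.256 -3.792 -2.022
vertex -4.513 -2.926 -3.401
endloop
endfacet
facet normal 0.415 0.484 -0.770
outer loop
vertex -4.513 -2.926 -3.401
vertex -2.704 -3.868 -3.018
vertex -4.172 -3.965 -3.87
endloop
endfacet
facet normal -0.415 -0.484 0.770
outer loop
vertex -4.915 -4.831 -2.491
vertex -3.788 -3.695 -1.17
vertex -5.256 -3.792 -2.022
endloop
endfacet
facet normal 0.286 -0.873 -0.394
outer loop
vertex -3.447 -4.734 -1.639
vertex -4.915 -4.831 -2.491
vertex -2.704 -3.868 -3.018
endloop
endfacet
facet normal -0.415 -0.484 0.770
outer loop
vertex -3.447 -4.734 -1.639
vertex -3.788 -3.695 -1.17
vertex -4.915 -4.831 -2.491
endloop
endfacet
facet normal -0.286 0.873 0.394
outer loop
vertex -5.256 -3.792 -2.022
vertex -3.788 -3.695 -1.17
vertex -4.513 -2.926 -3.401
endloop
endfacet
facet normal 0.415 0.484 -0.770
outer loop
vertex -3.045 -2.829 -2.549
vertex -2.704 -3.868 -3.018
vertex -4.513 -2.926 -3.401
endloop
endfacet
facet normal -0.286 0.873 0.394
outer loop
vertex -4.513 -2.926 -3.401
vertex -3.788 -3.695 -1.17
vertex -3.045 -2.829 -2.549
endloop
endfacet
facet normal 0.863 0.057 0.501
outer loop
vertex -3.045 -2.829 -2.549
vertex -3.447 -4.734 -1.639
vertex -2.704 -3.868 -3.018
endloop
endfacet
facet normal 0.863 0.057 0.501
outer loop
vertex -3.788 -3.695 -1.17
vertex -3.447 -4.734 -1.639
vertex -3.045 -2.829 -2.549
endloop
endfacet

endsolid
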